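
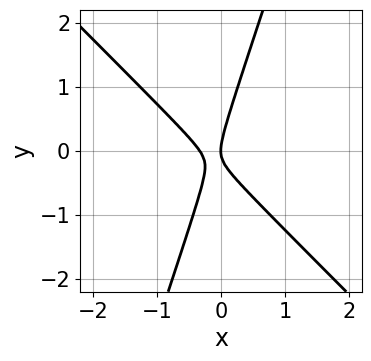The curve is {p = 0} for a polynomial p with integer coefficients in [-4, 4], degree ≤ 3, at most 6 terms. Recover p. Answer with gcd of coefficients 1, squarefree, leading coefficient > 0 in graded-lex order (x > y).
(a) Degree: no degree-1 curve has this shape, so deg p = 2.
(b) From the visible intercepts: it meets the y-axis at y = 0 (among the integer gridlines); it crosses the x-axis at the gridline x = 0.
(c) Fitting integer coefficients to these (and the overall shape) gives p.

3*x^2 + 2*x*y - y^2 + x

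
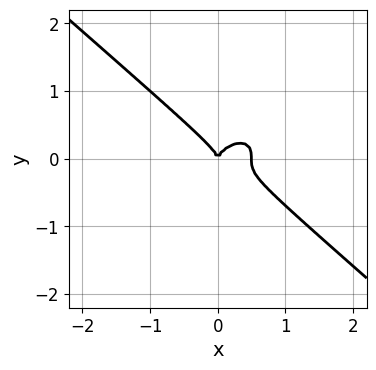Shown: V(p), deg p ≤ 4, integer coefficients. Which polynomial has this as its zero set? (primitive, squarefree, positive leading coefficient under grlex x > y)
2*x^3 + 3*y^3 - x^2

1. deg p = 3.
2. Reading off the gridlines: it meets the x-axis at x = 0 (among the integer gridlines); it crosses the y-axis at the gridline y = 0.
3. The integer polynomial consistent with all of this is the stated p.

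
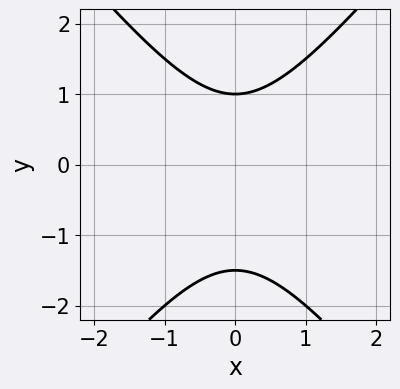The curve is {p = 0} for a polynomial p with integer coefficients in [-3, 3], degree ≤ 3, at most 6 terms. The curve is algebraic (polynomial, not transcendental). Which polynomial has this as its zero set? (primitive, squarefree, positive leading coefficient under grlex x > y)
3*x^2 - 2*y^2 - y + 3

First, the degree is 2 — a generic line meets the curve in up to 2 points.
Then, symmetries: it's symmetric under x → −x, forcing even powers of x.
Then, from the axis intercepts and sections: no x-intercept at any integer in the box; it meets the y-axis at y = 1 (among the integer gridlines).
Finally, putting this together gives p.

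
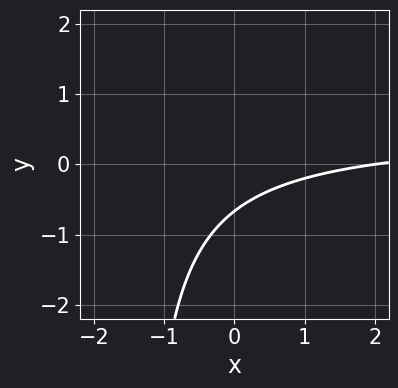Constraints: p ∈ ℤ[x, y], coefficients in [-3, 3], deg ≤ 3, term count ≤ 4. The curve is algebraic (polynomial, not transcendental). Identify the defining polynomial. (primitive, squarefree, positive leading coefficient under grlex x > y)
First, the degree is 2 — no degree-1 curve has this shape.
Then, reading off the gridlines: it meets the x-axis at x = 2 (among the integer gridlines).
Finally, together with the visible shape, these determine p as stated.

2*x*y - x + 3*y + 2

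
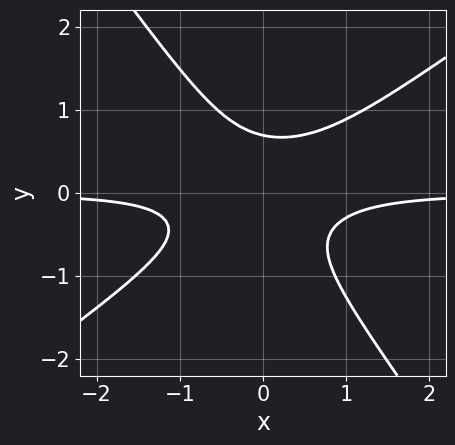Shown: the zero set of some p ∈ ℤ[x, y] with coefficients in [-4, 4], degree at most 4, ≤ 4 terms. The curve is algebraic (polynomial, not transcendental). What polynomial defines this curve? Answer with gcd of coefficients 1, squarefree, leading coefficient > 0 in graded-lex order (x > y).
3*x^2*y - 2*x*y^2 - 3*y^3 + 1

(a) The degree is 3 — a generic line meets the curve in up to 3 points.
(b) Reading off the gridlines: it misses every integer gridline on the x-axis.
(c) These observations pin down the coefficients.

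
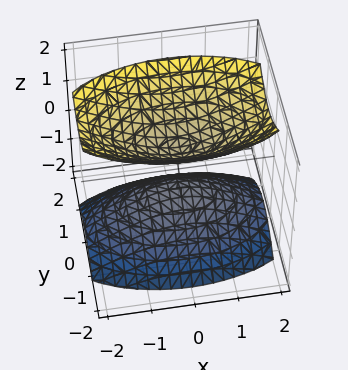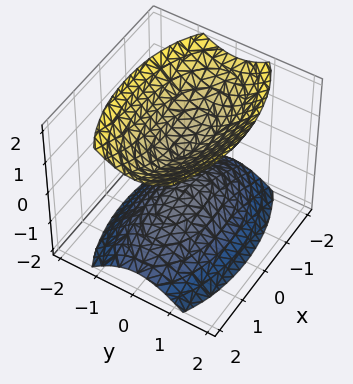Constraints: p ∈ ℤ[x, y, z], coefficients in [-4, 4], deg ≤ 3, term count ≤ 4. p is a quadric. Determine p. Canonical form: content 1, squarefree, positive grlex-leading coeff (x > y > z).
x^2 + 3*y^2 - 2*z^2 + 1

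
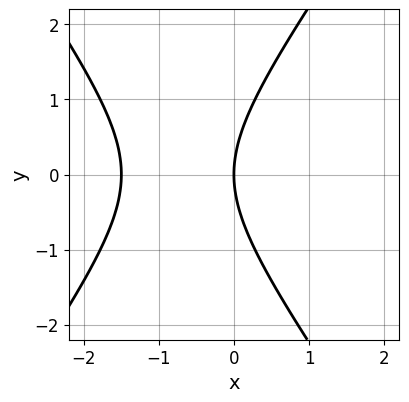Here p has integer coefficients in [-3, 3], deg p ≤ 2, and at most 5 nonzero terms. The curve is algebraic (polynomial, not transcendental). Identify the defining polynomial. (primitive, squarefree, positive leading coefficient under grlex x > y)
First, degree: a generic line meets the curve in up to 2 points, so deg p = 2.
Then, symmetries: the y ↦ −y reflection is a symmetry, so y appears only in even powers.
Then, against the integer gridlines: one x-axis crossing is at x = 0; it crosses the y-axis at the gridline y = 0.
Finally, fitting integer coefficients to these (and the overall shape) gives p.

2*x^2 - y^2 + 3*x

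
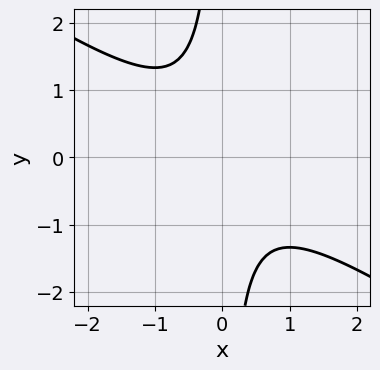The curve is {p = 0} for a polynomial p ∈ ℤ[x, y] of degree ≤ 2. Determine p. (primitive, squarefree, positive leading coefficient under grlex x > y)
2*x^2 + 3*x*y + 2

(a) deg p = 2. The shape is more complex than any degree-1 curve.
(b) Reading off the gridlines: no x-intercept at any integer in the box; the curve avoids every integer y-axis point in the box.
(c) These observations pin down the coefficients.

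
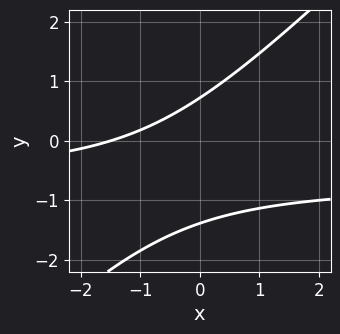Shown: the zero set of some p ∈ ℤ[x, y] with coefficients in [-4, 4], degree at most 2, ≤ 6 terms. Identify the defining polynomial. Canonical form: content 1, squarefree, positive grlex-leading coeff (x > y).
The degree is 2 — a generic line meets the curve in up to 2 points.
The integer polynomial consistent with all of this is the stated p.

3*x*y - 3*y^2 + 2*x - 2*y + 3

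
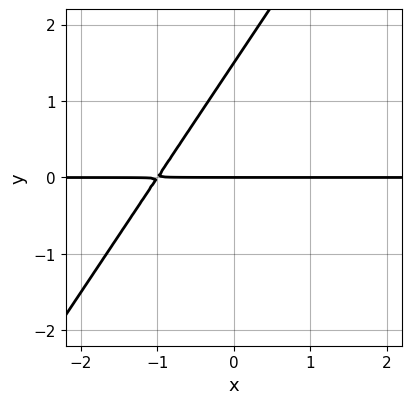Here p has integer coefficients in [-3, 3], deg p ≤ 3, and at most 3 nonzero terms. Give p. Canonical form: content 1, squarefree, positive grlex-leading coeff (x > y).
Degree: a generic line meets the curve in up to 2 points, so deg p = 2.
Reading off the gridlines: every point of the x-axis in the box is on the curve; it crosses the y-axis at the gridline y = 0.
Together with the visible shape, these determine p as stated.

3*x*y - 2*y^2 + 3*y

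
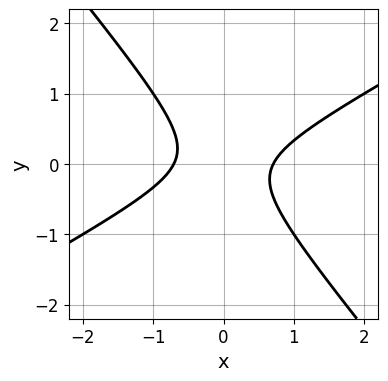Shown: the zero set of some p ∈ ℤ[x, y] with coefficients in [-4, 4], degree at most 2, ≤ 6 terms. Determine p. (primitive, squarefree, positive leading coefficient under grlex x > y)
2*x^2 - 2*x*y - 3*y^2 - 1

1. Degree: no degree-1 curve has this shape, so deg p = 2.
2. From the axis intercepts and sections: it misses every integer gridline on the y-axis.
3. Putting this together gives p.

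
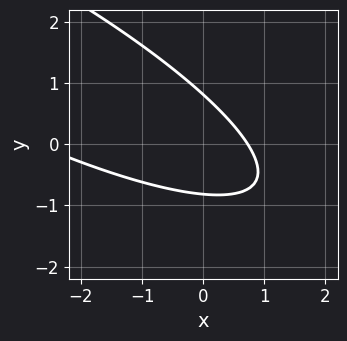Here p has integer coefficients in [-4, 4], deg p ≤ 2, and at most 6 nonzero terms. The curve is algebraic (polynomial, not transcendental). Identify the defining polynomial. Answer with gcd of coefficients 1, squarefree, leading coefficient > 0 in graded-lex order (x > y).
x^2 + 3*x*y + 3*y^2 + 2*x - 2

First, degree: the shape is more complex than any degree-1 curve, so deg p = 2.
Finally, the integer polynomial consistent with all of this is the stated p.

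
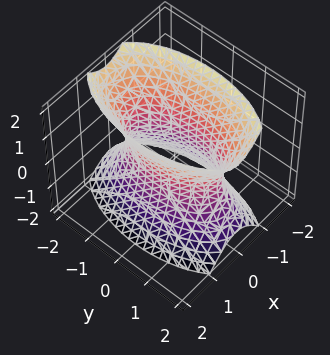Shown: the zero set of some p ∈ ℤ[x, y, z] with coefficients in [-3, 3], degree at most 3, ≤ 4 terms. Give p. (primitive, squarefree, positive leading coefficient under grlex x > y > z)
3*x^2 + y^2 - z^2 - 2

First, degree: one connected sheet with a waist; a quadric, so deg p = 2.
Next, symmetries: the x ↦ −x reflection is a symmetry, so x appears only in even powers; mirror symmetry y ↦ −y ⇒ only even powers of y; it's symmetric under z → −z, forcing even powers of z.
Next, from the axis intercepts and sections: no z-intercept at any integer in the box.
Finally, together with the visible shape, these determine p as stated.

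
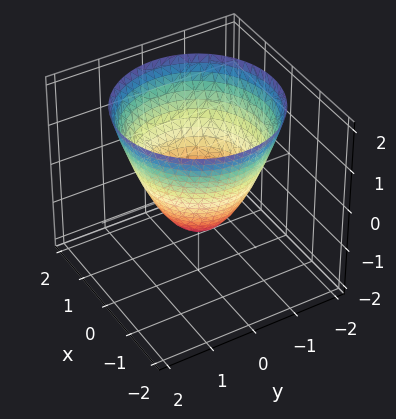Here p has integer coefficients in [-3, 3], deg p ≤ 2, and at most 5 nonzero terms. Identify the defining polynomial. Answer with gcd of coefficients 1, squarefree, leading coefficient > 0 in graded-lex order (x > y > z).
x^2 + y^2 - z - 1

(a) deg p = 2. The shape is more complex than any degree-1 surface.
(b) By symmetry, every cross-section ⟂ z is a circle, so x, y appear only via x² + y².
(c) Reading off the gridlines: a circular section at z = 1 has radius between 1 and 2; among the integer gridlines, it crosses the y-axis at y ∈ {-1, 1}; the x-axis gridline crossings are at x ∈ {-1, 1}; one z-axis crossing is at z = -1.
(d) These observations pin down the coefficients.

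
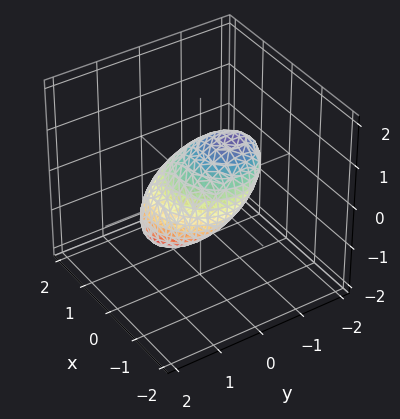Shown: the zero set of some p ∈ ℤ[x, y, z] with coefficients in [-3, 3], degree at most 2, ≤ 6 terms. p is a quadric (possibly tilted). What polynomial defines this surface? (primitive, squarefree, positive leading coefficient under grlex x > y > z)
1. Degree: no degree-1 surface has this shape, so deg p = 2.
2. Against the integer gridlines: among the integer gridlines, it crosses the x-axis at x ∈ {-1, 1}; the y-axis gridline crossings are at y ∈ {-1, 1}.
3. Fitting integer coefficients to these (and the overall shape) gives p. Check: (0, 0, -1) on the z-axis lies on the surface, and p(0, 0, -1) = 0. ✓

2*x^2 + x*z + 2*y^2 + 2*y*z + 2*z^2 - 2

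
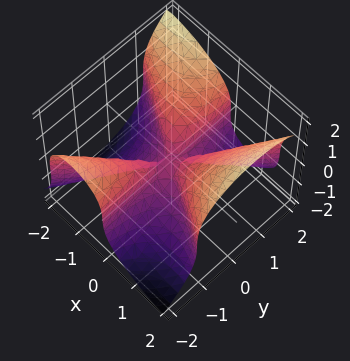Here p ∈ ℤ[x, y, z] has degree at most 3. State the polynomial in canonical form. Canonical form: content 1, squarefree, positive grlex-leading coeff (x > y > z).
2*x^3 + 2*x^2*y - 3*x*y^2 - 3*z^3

First, deg p = 3. A generic line meets the surface in up to 3 points.
Then, from the visible intercepts: one x-axis crossing is at x = 0; one z-axis crossing is at z = 0.
Finally, solving for integer coefficients yields p as stated. Check: (0, -1, 0) on the y-axis lies on the surface, and p(0, -1, 0) = 0. ✓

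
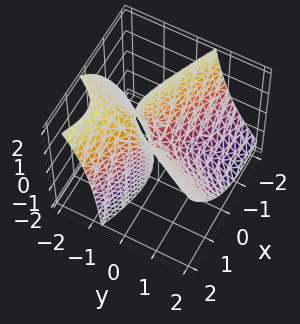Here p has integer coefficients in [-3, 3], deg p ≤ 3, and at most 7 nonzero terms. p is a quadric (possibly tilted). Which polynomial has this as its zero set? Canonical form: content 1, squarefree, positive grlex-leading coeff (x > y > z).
First, the degree is 2 — the shape is more complex than any degree-1 surface.
Then, from the visible intercepts: one y-axis crossing is at y = 0; it crosses the x-axis at the gridline x = 0; it crosses the z-axis at the gridline z = 0.
Finally, together with the visible shape, these determine p as stated.

2*x^2 + 3*x*y - 2*y^2 - 3*y*z - z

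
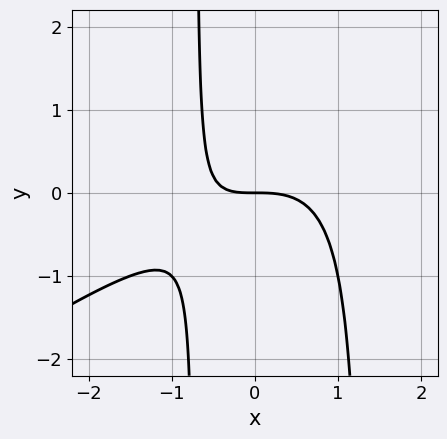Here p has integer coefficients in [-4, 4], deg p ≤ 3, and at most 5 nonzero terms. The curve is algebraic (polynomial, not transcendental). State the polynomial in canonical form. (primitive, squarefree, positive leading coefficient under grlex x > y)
2*x^3 - 3*x^2*y + 2*x*y + 3*y

The degree is 3 — no degree-2 curve has this shape.
Against the integer gridlines: it crosses the y-axis at the gridline y = 0; it meets the x-axis at x = 0 (among the integer gridlines).
The integer polynomial consistent with all of this is the stated p.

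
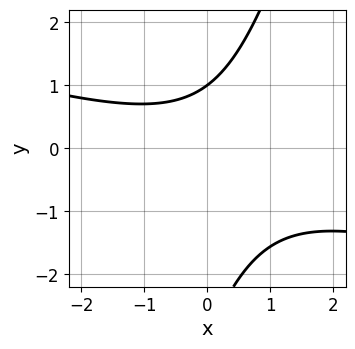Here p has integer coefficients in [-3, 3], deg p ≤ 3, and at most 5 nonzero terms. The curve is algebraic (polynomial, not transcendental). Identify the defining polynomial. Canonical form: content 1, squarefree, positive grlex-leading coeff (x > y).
x^2 + 3*x*y - y^2 - 2*y + 3

First, degree: no degree-1 curve has this shape, so deg p = 2.
Then, from the visible intercepts: it meets the y-axis at y = 1 (among the integer gridlines); the curve avoids every integer x-axis point in the box.
Finally, the integer polynomial consistent with all of this is the stated p.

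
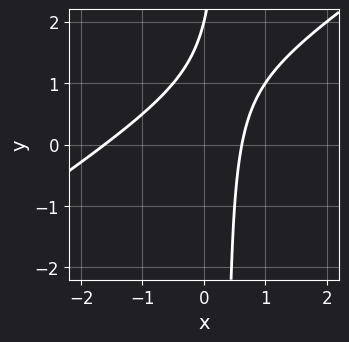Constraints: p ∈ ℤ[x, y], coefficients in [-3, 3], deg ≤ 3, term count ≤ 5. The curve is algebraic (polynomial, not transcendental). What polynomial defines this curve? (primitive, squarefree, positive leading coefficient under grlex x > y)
1. The degree is 2 — the shape is more complex than any degree-1 curve.
2. Against the integer gridlines: one y-axis crossing is at y = 2.
3. Assembling these constraints gives the stated polynomial.

2*x^2 - 3*x*y + 2*x + y - 2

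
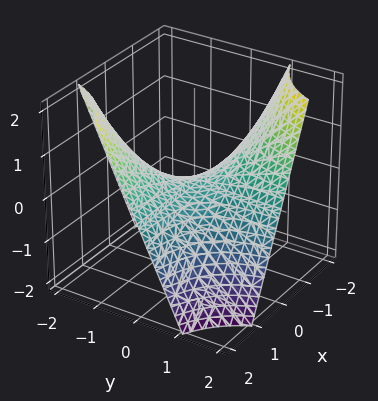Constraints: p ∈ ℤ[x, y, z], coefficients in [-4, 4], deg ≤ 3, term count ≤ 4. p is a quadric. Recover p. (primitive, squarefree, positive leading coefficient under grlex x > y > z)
x*y + z

deg p = 2. A hyperbolic paraboloid; a quadric.
From the axis intercepts and sections: the visible y-axis segment lies entirely on the surface; one z-axis crossing is at z = 0; every point of the x-axis in the box is on the surface.
Fitting integer coefficients to these (and the overall shape) gives p.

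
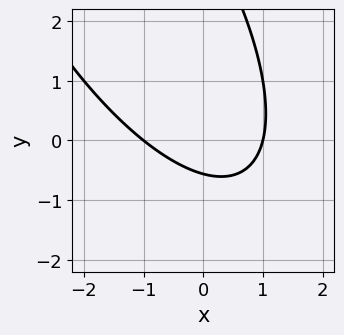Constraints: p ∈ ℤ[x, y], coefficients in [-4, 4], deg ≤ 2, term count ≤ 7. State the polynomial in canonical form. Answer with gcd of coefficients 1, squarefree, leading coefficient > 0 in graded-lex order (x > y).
2*x^2 + 2*x*y + y^2 - 3*y - 2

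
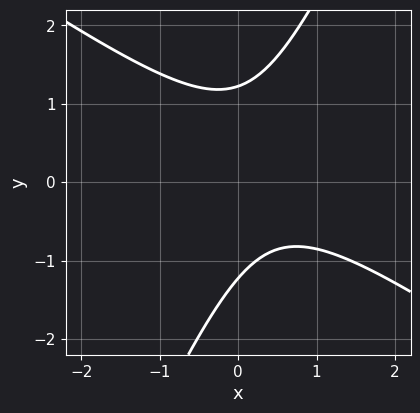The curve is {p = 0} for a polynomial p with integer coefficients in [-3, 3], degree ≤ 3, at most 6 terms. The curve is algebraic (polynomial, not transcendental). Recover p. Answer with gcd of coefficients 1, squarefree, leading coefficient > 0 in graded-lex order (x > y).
3*x^2 + 3*x*y - 2*y^2 - 2*x + 3

(a) The degree is 2 — a generic line meets the curve in up to 2 points.
(b) Reading off the gridlines: the curve avoids every integer x-axis point in the box.
(c) These observations pin down the coefficients.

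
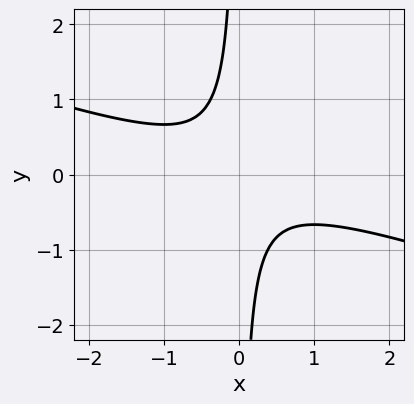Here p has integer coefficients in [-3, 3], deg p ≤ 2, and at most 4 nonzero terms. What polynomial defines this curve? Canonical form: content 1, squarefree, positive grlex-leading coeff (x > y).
First, the degree is 2 — a generic line meets the curve in up to 2 points.
Then, against the integer gridlines: it misses every integer gridline on the x-axis; no y-intercept at any integer in the box.
Finally, putting this together gives p.

x^2 + 3*x*y + 1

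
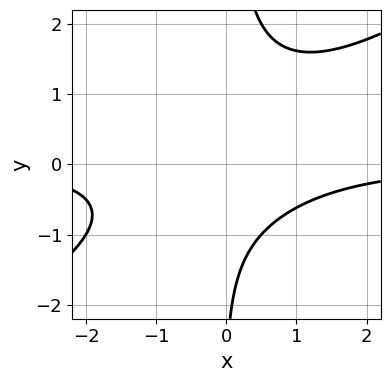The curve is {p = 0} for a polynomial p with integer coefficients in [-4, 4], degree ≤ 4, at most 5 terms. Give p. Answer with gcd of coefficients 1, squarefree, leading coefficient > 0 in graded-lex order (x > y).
2*x^2*y - 3*x*y^2 + y + 3

(a) The degree is 3 — the shape is more complex than any degree-2 curve.
(b) From the axis intercepts and sections: it misses every integer gridline on the y-axis; no x-intercept at any integer in the box.
(c) The integer polynomial consistent with all of this is the stated p.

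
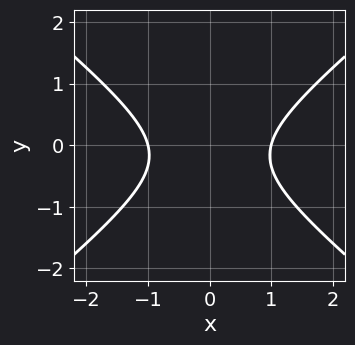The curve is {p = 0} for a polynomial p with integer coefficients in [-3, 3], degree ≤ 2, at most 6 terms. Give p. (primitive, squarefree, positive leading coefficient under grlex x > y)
The degree is 2 — no degree-1 curve has this shape.
Symmetries: mirror symmetry x ↦ −x ⇒ only even powers of x.
From the visible intercepts: among the integer gridlines, it crosses the x-axis at x ∈ {-1, 1}; it misses every integer gridline on the y-axis.
Matching integer coefficients to the picture gives p.

2*x^2 - 3*y^2 - y - 2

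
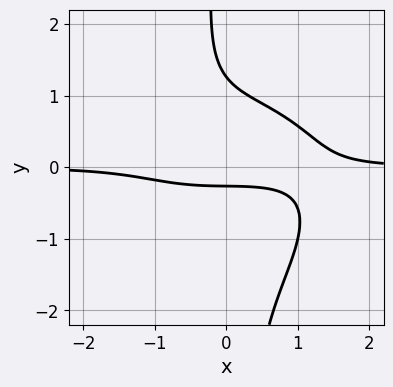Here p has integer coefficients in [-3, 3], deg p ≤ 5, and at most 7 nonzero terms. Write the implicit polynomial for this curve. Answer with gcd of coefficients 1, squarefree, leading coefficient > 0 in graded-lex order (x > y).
deg p = 4. No degree-3 curve has this shape.
From the axis intercepts and sections: no x-intercept at any integer in the box.
Solving for integer coefficients yields p as stated.

2*x^3*y + 3*x*y^3 + 3*y^2 - 3*y - 1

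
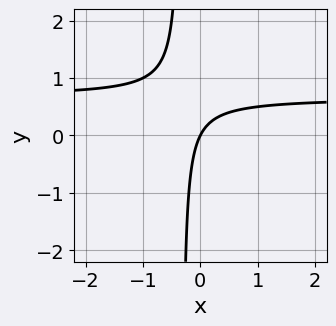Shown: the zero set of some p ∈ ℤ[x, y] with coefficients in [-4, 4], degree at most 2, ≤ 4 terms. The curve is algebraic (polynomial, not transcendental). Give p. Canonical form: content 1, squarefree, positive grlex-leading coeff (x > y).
3*x*y - 2*x + y

First, deg p = 2.
Next, observable constraints: one y-axis crossing is at y = 0; one x-axis crossing is at x = 0.
Finally, together with the visible shape, these determine p as stated.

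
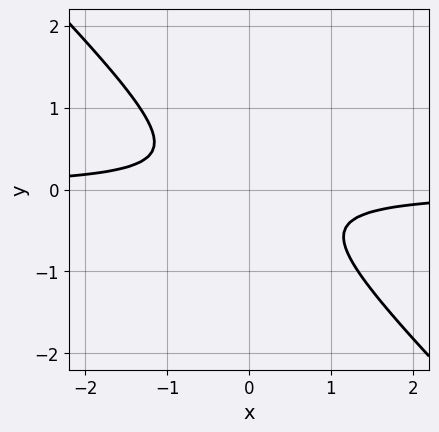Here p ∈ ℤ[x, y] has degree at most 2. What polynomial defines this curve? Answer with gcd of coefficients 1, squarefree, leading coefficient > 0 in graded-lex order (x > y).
1. Degree: no degree-1 curve has this shape, so deg p = 2.
2. From the axis intercepts and sections: it misses every integer gridline on the x-axis; the curve avoids every integer y-axis point in the box.
3. The integer polynomial consistent with all of this is the stated p.

3*x*y + 3*y^2 + 1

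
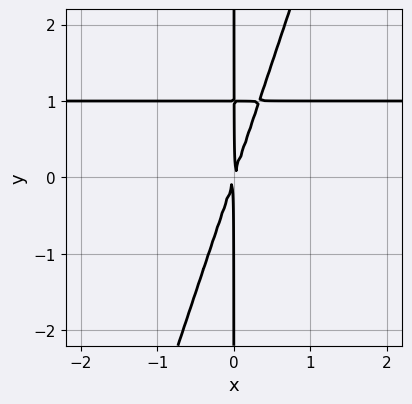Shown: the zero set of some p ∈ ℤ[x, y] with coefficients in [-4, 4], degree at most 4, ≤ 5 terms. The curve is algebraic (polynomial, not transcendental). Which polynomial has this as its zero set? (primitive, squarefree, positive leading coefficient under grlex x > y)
(a) The degree is 3 — a generic line meets the curve in up to 3 points.
(b) From the visible intercepts: every point of the y-axis in the box is on the curve.
(c) Assembling these constraints gives the stated polynomial.

3*x^2*y - x*y^2 - 3*x^2 + x*y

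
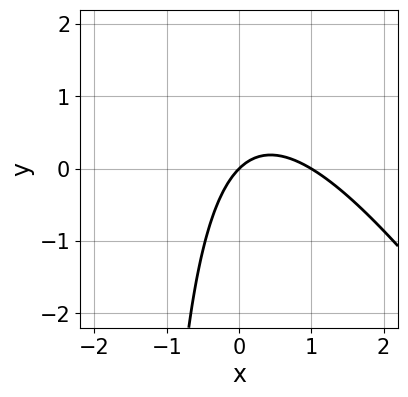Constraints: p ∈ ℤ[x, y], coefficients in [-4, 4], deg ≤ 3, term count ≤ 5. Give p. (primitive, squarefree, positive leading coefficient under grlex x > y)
3*x^2 + 2*x*y - 3*x + 3*y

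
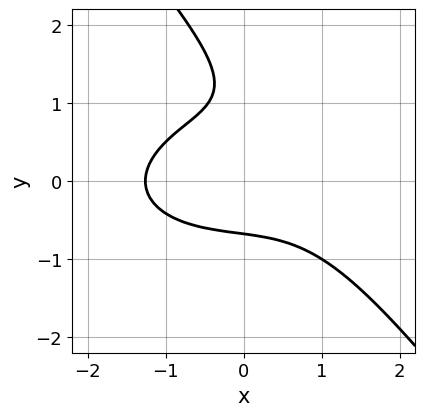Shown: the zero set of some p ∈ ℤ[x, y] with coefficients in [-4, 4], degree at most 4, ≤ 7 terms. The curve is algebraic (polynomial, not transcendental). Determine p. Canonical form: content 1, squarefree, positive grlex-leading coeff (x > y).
x^3 + 2*x*y^2 + 2*y^3 - 3*y^2 + 2

1. deg p = 3.
2. Matching integer coefficients to the picture gives p.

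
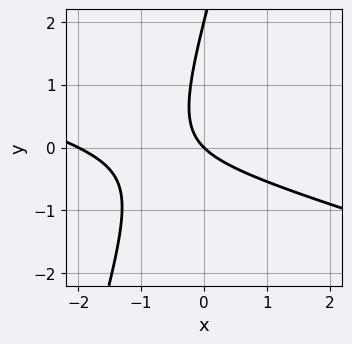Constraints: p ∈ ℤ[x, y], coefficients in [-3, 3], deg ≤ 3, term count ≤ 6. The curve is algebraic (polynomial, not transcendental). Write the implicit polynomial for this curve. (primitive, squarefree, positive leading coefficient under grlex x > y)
(a) The degree is 2 — the shape is more complex than any degree-1 curve.
(b) Checking where it meets the axes: the y-axis gridline crossings are at y ∈ {0, 2}; the x-axis gridline crossings are at x ∈ {-2, 0}.
(c) Assembling these constraints gives the stated polynomial.

x^2 + 3*x*y - y^2 + 2*x + 2*y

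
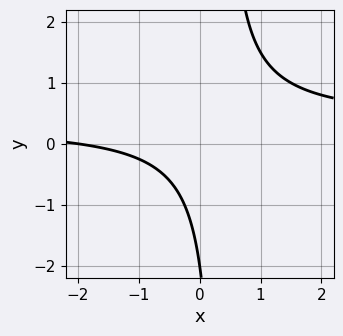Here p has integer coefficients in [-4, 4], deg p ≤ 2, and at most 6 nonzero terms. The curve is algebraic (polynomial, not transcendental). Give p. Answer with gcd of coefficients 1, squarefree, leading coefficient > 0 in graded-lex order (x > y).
3*x*y - x - y - 2

1. The degree is 2 — a generic line meets the curve in up to 2 points.
2. From the axis intercepts and sections: it crosses the x-axis at the gridline x = -2; it meets the y-axis at y = -2 (among the integer gridlines).
3. Matching integer coefficients to the picture gives p.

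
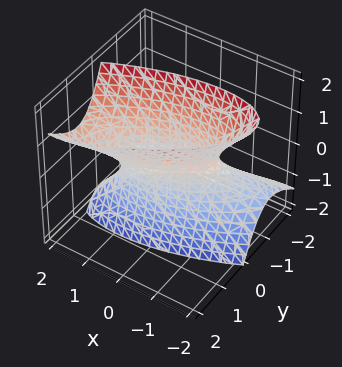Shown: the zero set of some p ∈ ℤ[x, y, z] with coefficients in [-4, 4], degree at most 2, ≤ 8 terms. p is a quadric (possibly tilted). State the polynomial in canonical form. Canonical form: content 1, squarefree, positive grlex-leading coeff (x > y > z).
x^2 - 2*x*y + 3*y^2 - 2*y*z - z^2 - 1

First, deg p = 2. The shape is more complex than any degree-1 surface.
Then, reading off the gridlines: among the integer gridlines, it crosses the x-axis at x ∈ {-1, 1}; the surface avoids every integer z-axis point in the box.
Finally, together with the visible shape, these determine p as stated.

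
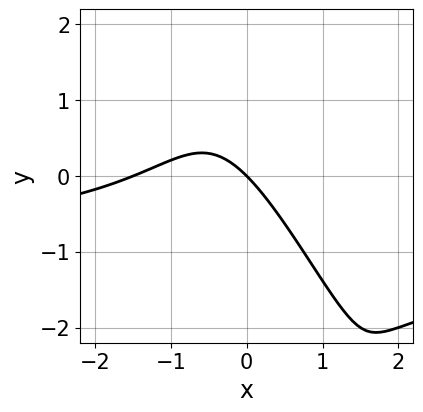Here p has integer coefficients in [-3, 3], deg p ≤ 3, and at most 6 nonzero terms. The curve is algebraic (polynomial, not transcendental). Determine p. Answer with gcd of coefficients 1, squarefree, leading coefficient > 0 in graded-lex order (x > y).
1. deg p = 3. The shape is more complex than any degree-2 curve.
2. From the visible intercepts: one x-axis crossing is at x = 0; one y-axis crossing is at y = 0.
3. Assembling these constraints gives the stated polynomial.

2*x^2*y + x*y^2 + 2*x^2 + 3*x + 3*y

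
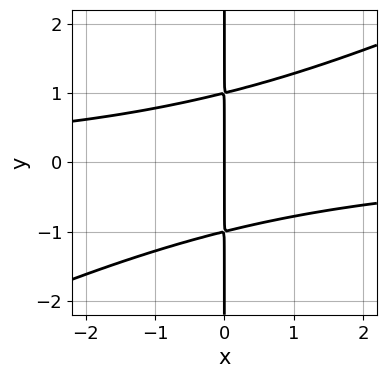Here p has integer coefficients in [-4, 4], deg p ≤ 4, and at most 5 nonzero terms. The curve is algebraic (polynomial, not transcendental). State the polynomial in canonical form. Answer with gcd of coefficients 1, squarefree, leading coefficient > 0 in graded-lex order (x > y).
First, deg p = 3.
Then, observable constraints: the visible y-axis segment lies entirely on the curve; it crosses the x-axis at the gridline x = 0.
Finally, these observations pin down the coefficients.

x^2*y - 2*x*y^2 + 2*x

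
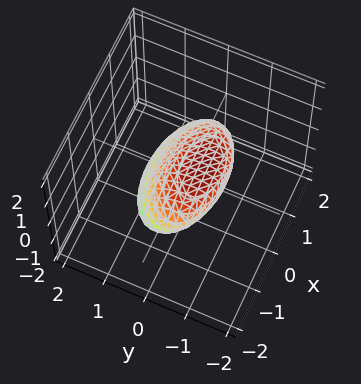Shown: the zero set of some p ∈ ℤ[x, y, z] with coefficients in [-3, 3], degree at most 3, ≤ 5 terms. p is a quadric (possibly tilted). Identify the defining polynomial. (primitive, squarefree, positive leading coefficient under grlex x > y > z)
x^2 + 3*y^2 + 3*y*z + 3*z^2 - 2

The degree is 2 — a generic line meets the surface in up to 2 points.
Putting this together gives p.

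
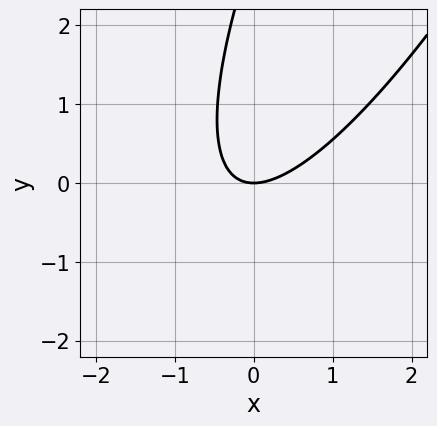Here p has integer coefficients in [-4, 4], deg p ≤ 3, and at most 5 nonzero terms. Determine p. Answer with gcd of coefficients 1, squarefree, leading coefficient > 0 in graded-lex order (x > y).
1. deg p = 2. A generic line meets the curve in up to 2 points.
2. Against the integer gridlines: one x-axis crossing is at x = 0; it meets the y-axis at y = 0 (among the integer gridlines).
3. These observations pin down the coefficients.

3*x^2 - 3*x*y + y^2 - 3*y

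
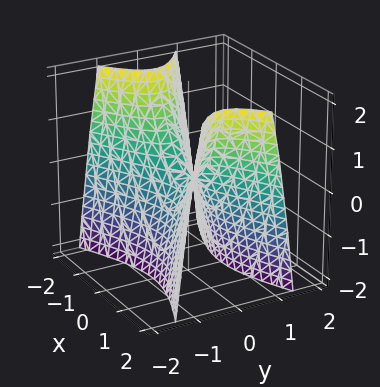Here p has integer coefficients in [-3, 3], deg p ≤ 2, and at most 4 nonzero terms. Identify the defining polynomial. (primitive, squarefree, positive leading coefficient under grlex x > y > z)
x^2 - 3*y^2 - z

First, deg p = 2. A hyperbolic paraboloid; a quadric.
Next, symmetries: it's symmetric under y → −y, forcing even powers of y; the x ↦ −x reflection is a symmetry, so x appears only in even powers.
Then, observable constraints: it meets the y-axis at y = 0 (among the integer gridlines); it meets the x-axis at x = 0 (among the integer gridlines).
Finally, putting this together gives p.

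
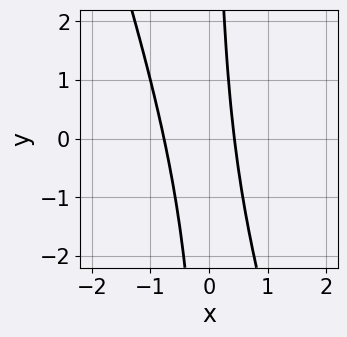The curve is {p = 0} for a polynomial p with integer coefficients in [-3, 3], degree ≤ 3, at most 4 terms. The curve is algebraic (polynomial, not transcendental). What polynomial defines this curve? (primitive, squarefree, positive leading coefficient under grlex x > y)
3*x^2 + x*y + x - 1

First, the degree is 2 — the shape is more complex than any degree-1 curve.
Next, from the visible intercepts: no y-intercept at any integer in the box.
Finally, solving for integer coefficients yields p as stated.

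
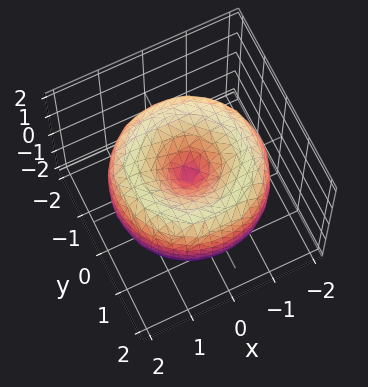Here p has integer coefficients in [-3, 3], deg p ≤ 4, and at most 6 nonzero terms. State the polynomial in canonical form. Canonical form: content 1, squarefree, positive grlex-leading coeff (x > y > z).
x^4 + 2*x^2*y^2 + y^4 - 3*x^2 - 3*y^2 + 2*z^2

First, deg p = 4.
Next, by symmetry, the z-axis is an axis of rotation, so x and y enter only as x² + y².
Next, from the axis intercepts and sections: it crosses the z-axis at the gridline z = 0; it crosses the y-axis at the gridline y = 0.
Finally, putting this together gives p.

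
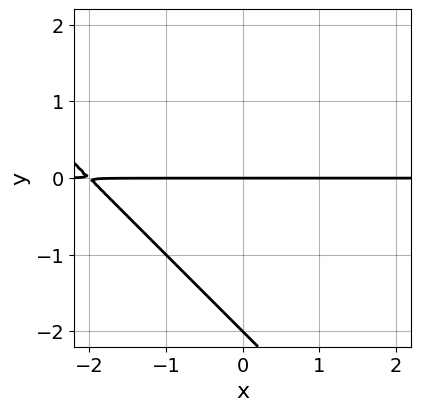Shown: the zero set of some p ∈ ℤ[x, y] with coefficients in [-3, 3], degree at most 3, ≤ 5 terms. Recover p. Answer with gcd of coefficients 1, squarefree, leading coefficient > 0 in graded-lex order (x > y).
(a) Degree: a generic line meets the curve in up to 2 points, so deg p = 2.
(b) Checking where it meets the axes: among the integer gridlines, it crosses the y-axis at y ∈ {-2, 0}; the visible x-axis segment lies entirely on the curve.
(c) Assembling these constraints gives the stated polynomial.

x*y + y^2 + 2*y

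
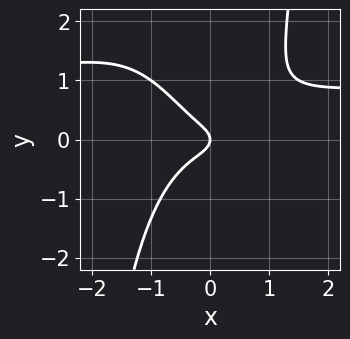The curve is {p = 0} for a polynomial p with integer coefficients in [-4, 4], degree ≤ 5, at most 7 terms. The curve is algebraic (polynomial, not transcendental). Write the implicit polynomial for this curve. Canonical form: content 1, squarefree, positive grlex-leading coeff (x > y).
The degree is 4 — the shape is more complex than any degree-3 curve.
From the axis intercepts and sections: it meets the x-axis at x = 0 (among the integer gridlines); it meets the y-axis at y = 0 (among the integer gridlines).
Matching integer coefficients to the picture gives p.

3*x^3*y - 3*x^3 + 2*x^2*y - 3*y^2 - x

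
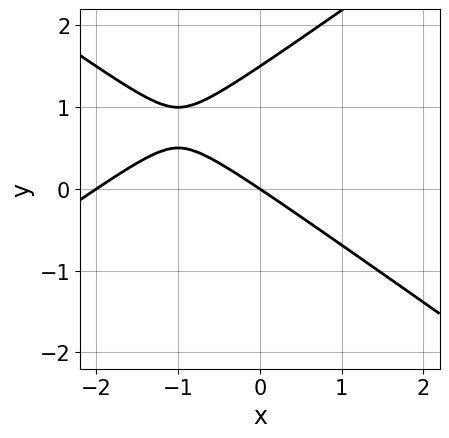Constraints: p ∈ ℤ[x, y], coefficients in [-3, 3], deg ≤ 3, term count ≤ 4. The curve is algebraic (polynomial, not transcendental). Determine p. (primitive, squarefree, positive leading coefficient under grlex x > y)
The degree is 2 — no degree-1 curve has this shape.
Reading off the gridlines: one y-axis crossing is at y = 0; among the integer gridlines, it crosses the x-axis at x ∈ {-2, 0}.
Solving for integer coefficients yields p as stated.

x^2 - 2*y^2 + 2*x + 3*y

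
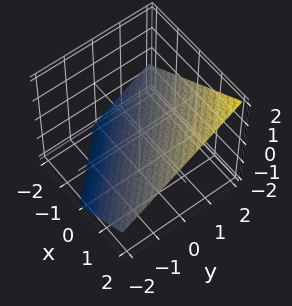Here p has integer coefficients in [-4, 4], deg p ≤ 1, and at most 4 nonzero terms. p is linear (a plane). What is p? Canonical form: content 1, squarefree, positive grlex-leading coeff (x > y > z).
2*x + 2*y - 3*z - 2

1. Degree: every cross-section is a straight line — this is a plane, so deg p = 1.
2. From the visible intercepts: one x-axis crossing is at x = 1; it crosses the y-axis at the gridline y = 1.
3. Putting this together gives p.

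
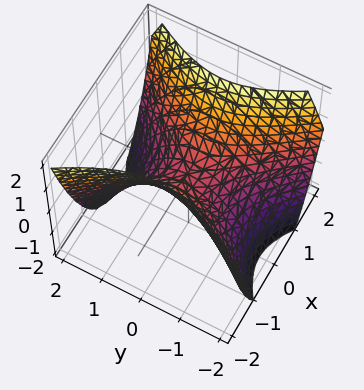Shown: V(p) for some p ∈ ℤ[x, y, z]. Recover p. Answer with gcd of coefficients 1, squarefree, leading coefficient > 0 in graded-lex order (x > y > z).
3*x^2 - 2*y^2 - 3*z

(a) deg p = 2. A saddle surface; a quadric.
(b) Symmetries: mirror symmetry x ↦ −x ⇒ only even powers of x; the y ↦ −y reflection is a symmetry, so y appears only in even powers.
(c) Against the integer gridlines: it meets the y-axis at y = 0 (among the integer gridlines); one x-axis crossing is at x = 0; one z-axis crossing is at z = 0.
(d) These observations pin down the coefficients.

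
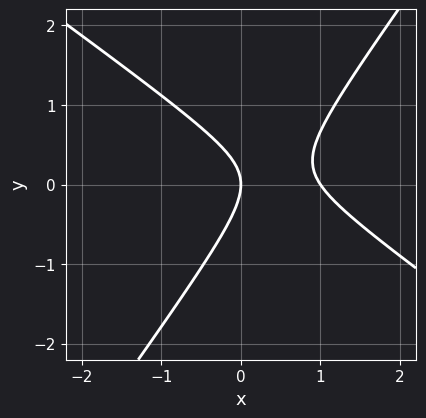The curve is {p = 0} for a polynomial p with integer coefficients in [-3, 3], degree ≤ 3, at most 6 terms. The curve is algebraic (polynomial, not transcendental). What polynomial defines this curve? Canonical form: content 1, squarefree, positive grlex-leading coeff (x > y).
3*x^2 + 2*x*y - 3*y^2 - 3*x

The degree is 2 — the shape is more complex than any degree-1 curve.
Reading off the gridlines: it crosses the y-axis at the gridline y = 0; the x-axis gridline crossings are at x ∈ {0, 1}.
Putting this together gives p.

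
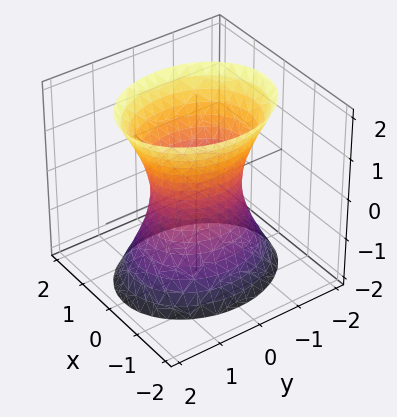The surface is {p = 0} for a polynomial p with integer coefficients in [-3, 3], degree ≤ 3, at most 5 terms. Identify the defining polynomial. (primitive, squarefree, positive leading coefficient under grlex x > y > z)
3*x^2 + 2*y^2 - z^2 - 2

First, deg p = 2. One connected sheet with a waist; a quadric.
Next, symmetries: the y ↦ −y reflection is a symmetry, so y appears only in even powers; mirror symmetry x ↦ −x ⇒ only even powers of x; mirror symmetry z ↦ −z ⇒ only even powers of z.
Then, reading off the gridlines: the surface avoids every integer z-axis point in the box; among the integer gridlines, it crosses the y-axis at y ∈ {-1, 1}.
Finally, matching integer coefficients to the picture gives p.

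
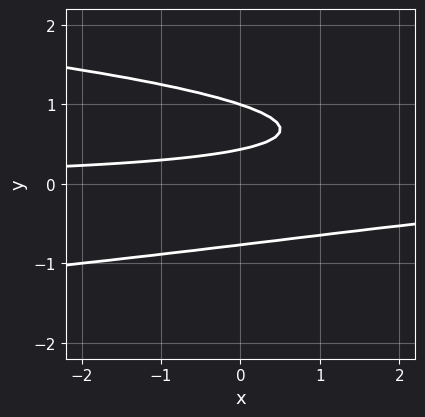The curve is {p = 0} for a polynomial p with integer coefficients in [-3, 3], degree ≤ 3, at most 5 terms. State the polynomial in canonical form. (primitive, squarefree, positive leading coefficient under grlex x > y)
First, degree: the shape is more complex than any degree-2 curve, so deg p = 3.
Then, from the visible intercepts: it meets the y-axis at y = 1 (among the integer gridlines); it misses every integer gridline on the x-axis.
Finally, together with the visible shape, these determine p as stated.

3*y^3 + x*y - 2*y^2 - 2*y + 1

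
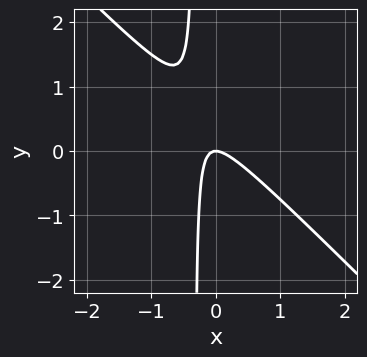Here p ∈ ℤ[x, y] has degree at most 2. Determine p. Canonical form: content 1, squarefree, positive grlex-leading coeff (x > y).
First, the degree is 2 — a generic line meets the curve in up to 2 points.
Next, from the visible intercepts: it meets the x-axis at x = 0 (among the integer gridlines); one y-axis crossing is at y = 0.
Finally, assembling these constraints gives the stated polynomial.

3*x^2 + 3*x*y + y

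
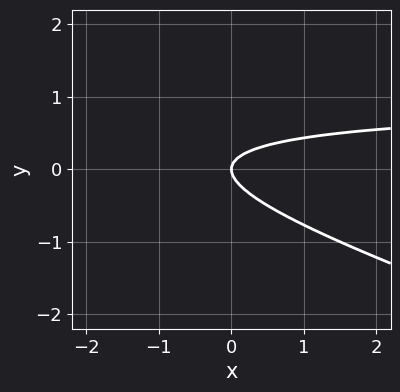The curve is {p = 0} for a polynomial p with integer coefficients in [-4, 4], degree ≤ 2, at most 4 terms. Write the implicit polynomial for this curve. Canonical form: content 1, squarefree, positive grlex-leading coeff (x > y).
x*y + 3*y^2 - x

(a) deg p = 2.
(b) Against the integer gridlines: it crosses the x-axis at the gridline x = 0; it meets the y-axis at y = 0 (among the integer gridlines).
(c) Assembling these constraints gives the stated polynomial.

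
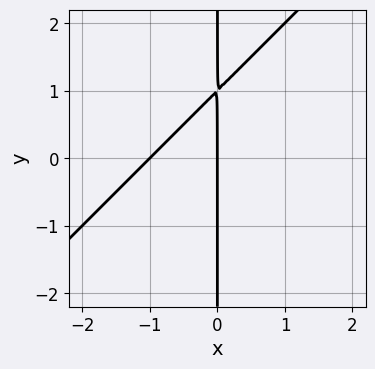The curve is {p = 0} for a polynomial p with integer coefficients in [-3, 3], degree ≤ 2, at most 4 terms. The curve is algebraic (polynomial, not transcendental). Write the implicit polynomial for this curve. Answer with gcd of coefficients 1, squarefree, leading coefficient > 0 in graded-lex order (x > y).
1. Degree: the shape is more complex than any degree-1 curve, so deg p = 2.
2. From the visible intercepts: every point of the y-axis in the box is on the curve; the x-axis gridline crossings are at x ∈ {-1, 0}.
3. Putting this together gives p.

x^2 - x*y + x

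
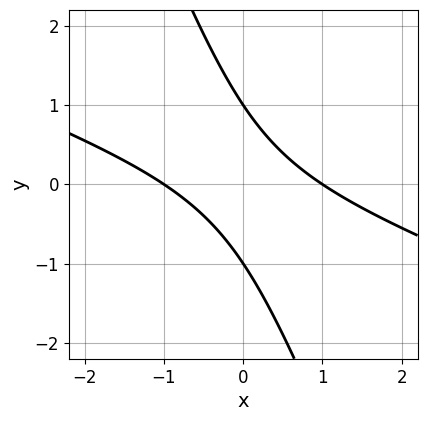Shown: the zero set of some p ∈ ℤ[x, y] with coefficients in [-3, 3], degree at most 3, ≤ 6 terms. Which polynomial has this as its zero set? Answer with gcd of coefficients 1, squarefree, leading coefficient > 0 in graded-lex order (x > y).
x^2 + 3*x*y + y^2 - 1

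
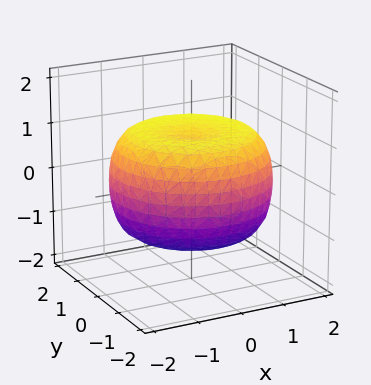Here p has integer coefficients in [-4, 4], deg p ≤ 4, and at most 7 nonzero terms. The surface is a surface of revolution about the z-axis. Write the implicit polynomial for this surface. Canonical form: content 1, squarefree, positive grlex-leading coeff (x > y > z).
First, deg p = 4. No degree-3 surface has this shape.
Then, symmetry: the surface is invariant under rotation about z: p = q(x² + y², z).
Then, checking where it meets the axes: a circular section at z = 1 has radius between 1 and 2; the z-axis gridline crossings are at z ∈ {-1, 1}.
Finally, assembling these constraints gives the stated polynomial.

x^4 + 2*x^2*y^2 + y^4 - 2*x^2 - 2*y^2 + 3*z^2 - 3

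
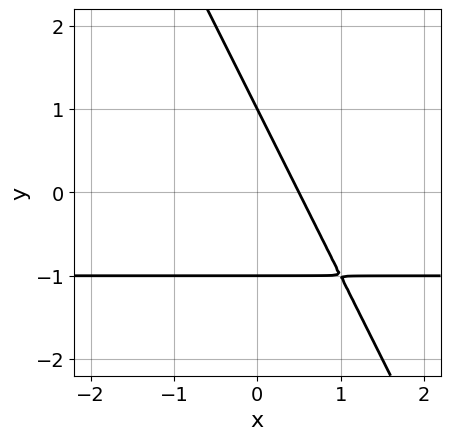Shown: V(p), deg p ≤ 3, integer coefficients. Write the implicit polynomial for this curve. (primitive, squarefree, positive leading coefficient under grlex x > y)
2*x*y + y^2 + 2*x - 1

(a) The degree is 2 — no degree-1 curve has this shape.
(b) Checking where it meets the axes: among the integer gridlines, it crosses the y-axis at y ∈ {-1, 1}.
(c) These observations pin down the coefficients.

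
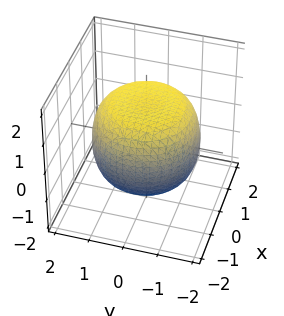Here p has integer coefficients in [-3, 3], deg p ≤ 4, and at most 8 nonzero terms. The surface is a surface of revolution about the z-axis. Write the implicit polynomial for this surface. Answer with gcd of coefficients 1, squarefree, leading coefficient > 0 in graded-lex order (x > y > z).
x^4 + 2*x^2*y^2 + y^4 - x^2 - y^2 + 2*z^2 - 3

1. The degree is 4 — a generic line meets the surface in up to 4 points.
2. By symmetry, every cross-section ⟂ z is a circle, so x, y appear only via x² + y².
3. From the visible intercepts: a circular section at z = 1 has radius between 1 and 2.
4. Putting this together gives p.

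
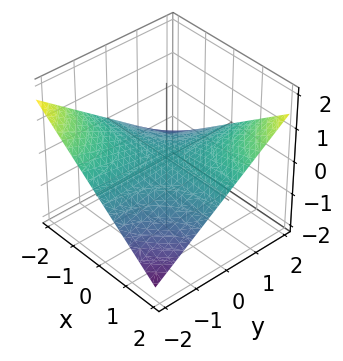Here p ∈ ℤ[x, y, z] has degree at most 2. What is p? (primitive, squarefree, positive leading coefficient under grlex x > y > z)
1. Degree: a saddle surface; a quadric, so deg p = 2.
2. From the visible intercepts: the visible x-axis segment lies entirely on the surface; it crosses the z-axis at the gridline z = 0; every point of the y-axis in the box is on the surface.
3. Putting this together gives p.

x*y - 3*z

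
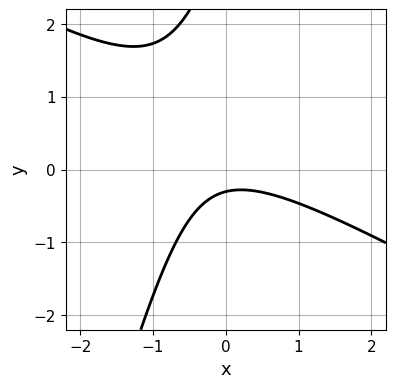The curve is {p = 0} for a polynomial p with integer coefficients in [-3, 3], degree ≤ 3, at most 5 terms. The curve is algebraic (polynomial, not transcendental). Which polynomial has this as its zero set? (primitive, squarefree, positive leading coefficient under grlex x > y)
2*x^2 + 3*x*y - y^2 + 3*y + 1

1. deg p = 2. A generic line meets the curve in up to 2 points.
2. Checking where it meets the axes: it misses every integer gridline on the x-axis.
3. Assembling these constraints gives the stated polynomial.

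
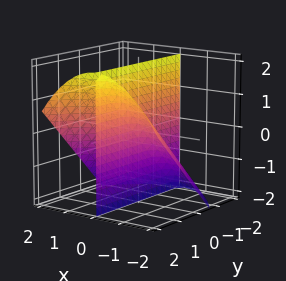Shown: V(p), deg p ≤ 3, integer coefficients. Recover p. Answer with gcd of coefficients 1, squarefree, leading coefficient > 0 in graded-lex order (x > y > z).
x^3 - 3*x*y + 3*x*z

I count 2 distinct pieces.
The degree is 3 — a generic line meets the surface in up to 3 points.
Against the integer gridlines: the visible z-axis segment lies entirely on the surface; the visible y-axis segment lies entirely on the surface; it meets the x-axis at x = 0 (among the integer gridlines).
Assembling these constraints gives the stated polynomial.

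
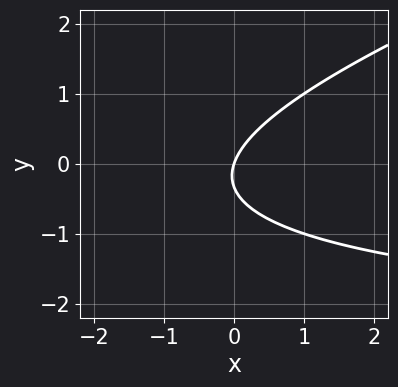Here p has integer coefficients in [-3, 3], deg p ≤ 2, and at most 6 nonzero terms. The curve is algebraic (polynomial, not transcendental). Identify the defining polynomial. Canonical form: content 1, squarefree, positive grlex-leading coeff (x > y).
Degree: the shape is more complex than any degree-1 curve, so deg p = 2.
Reading off the gridlines: one x-axis crossing is at x = 0; one y-axis crossing is at y = 0.
Fitting integer coefficients to these (and the overall shape) gives p.

x*y - 3*y^2 + 3*x - y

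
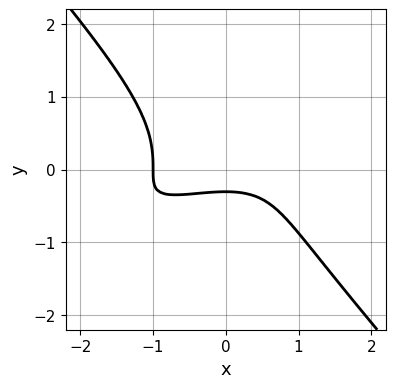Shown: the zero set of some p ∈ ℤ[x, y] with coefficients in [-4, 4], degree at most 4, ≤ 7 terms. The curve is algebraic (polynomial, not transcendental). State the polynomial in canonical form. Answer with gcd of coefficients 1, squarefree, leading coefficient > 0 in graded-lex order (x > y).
Degree: the shape is more complex than any degree-2 curve, so deg p = 3.
Checking where it meets the axes: one x-axis crossing is at x = -1.
Putting this together gives p.

x^3 - 3*x^2*y + 3*y^3 + 3*y + 1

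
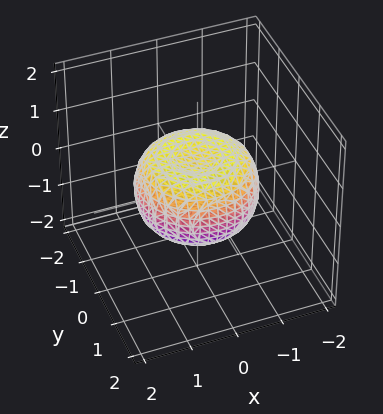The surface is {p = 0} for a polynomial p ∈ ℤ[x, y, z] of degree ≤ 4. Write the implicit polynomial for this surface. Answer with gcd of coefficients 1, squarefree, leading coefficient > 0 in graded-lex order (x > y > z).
(a) The degree is 4 — no degree-3 surface has this shape.
(b) Symmetries: rotational symmetry about the z-axis ⇒ p depends on x, y only through x² + y².
(c) Against the integer gridlines: a circular section at z = 0 has radius between 1 and 2.
(d) Fitting integer coefficients to these (and the overall shape) gives p.

x^4 + 2*x^2*y^2 + y^4 - x^2 - y^2 + 2*z^2 - 1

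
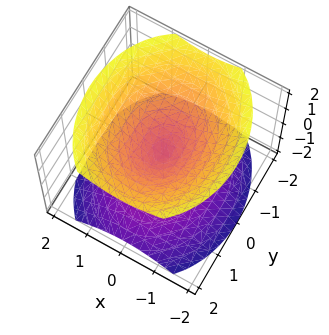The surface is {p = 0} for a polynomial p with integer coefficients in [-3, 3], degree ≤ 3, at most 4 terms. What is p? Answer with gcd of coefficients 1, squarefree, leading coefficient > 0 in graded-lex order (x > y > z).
3*x^2 + 2*y^2 - 3*z^2

(a) The picture has 2 separate pieces. They look like related sheets of one shape, so recover p as a whole.
(b) The degree is 2 — a double cone through the origin; a quadric.
(c) Symmetries: mirror symmetry z ↦ −z ⇒ only even powers of z; it's symmetric under y → −y, forcing even powers of y; mirror symmetry x ↦ −x ⇒ only even powers of x.
(d) Reading off the gridlines: one z-axis crossing is at z = 0; it meets the x-axis at x = 0 (among the integer gridlines).
(e) Assembling these constraints gives the stated polynomial.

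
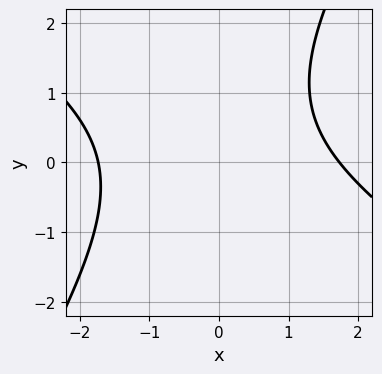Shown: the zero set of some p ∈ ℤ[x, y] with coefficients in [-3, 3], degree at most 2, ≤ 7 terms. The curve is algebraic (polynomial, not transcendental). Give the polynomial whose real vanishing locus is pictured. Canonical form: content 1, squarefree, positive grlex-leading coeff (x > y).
Degree: the shape is more complex than any degree-1 curve, so deg p = 2.
From the axis intercepts and sections: no y-intercept at any integer in the box.
These observations pin down the coefficients.

x^2 + x*y - y^2 + y - 3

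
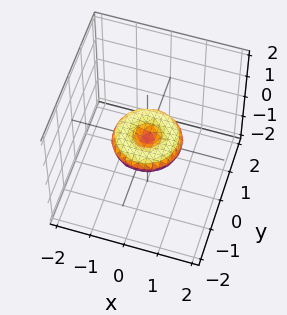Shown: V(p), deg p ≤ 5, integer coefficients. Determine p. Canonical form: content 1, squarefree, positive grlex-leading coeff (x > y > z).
x^4 + 2*x^2*y^2 + y^4 - x^2 - y^2 + 3*z^2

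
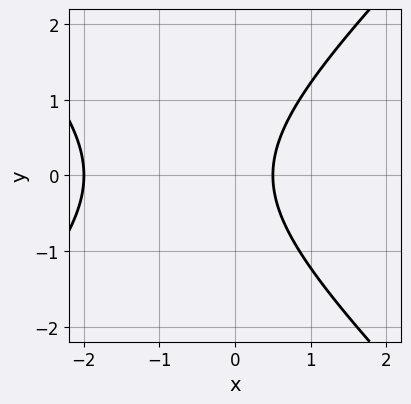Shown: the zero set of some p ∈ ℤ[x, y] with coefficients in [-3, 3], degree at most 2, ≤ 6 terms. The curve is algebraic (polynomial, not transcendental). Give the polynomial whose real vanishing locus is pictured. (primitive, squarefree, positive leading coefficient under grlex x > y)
2*x^2 - 2*y^2 + 3*x - 2

The degree is 2 — a generic line meets the curve in up to 2 points.
Symmetries: mirror symmetry y ↦ −y ⇒ only even powers of y.
Checking where it meets the axes: one x-axis crossing is at x = -2; the curve avoids every integer y-axis point in the box.
Fitting integer coefficients to these (and the overall shape) gives p.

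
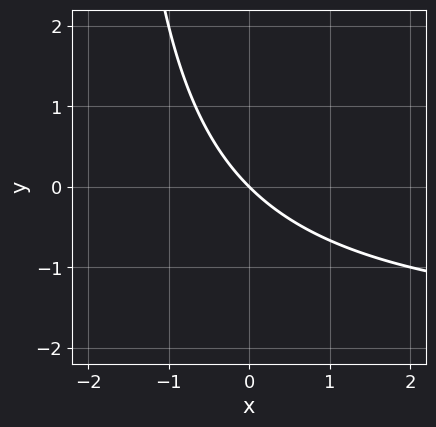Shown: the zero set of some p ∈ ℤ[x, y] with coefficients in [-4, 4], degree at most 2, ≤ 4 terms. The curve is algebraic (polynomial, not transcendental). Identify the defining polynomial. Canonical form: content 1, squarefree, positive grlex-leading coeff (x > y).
The degree is 2 — the shape is more complex than any degree-1 curve.
Checking where it meets the axes: it meets the x-axis at x = 0 (among the integer gridlines); it crosses the y-axis at the gridline y = 0.
Together with the visible shape, these determine p as stated.

x*y + 2*x + 2*y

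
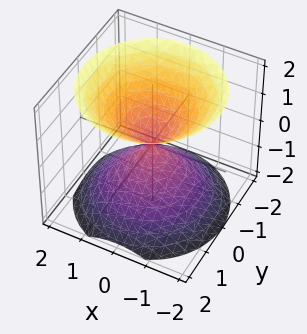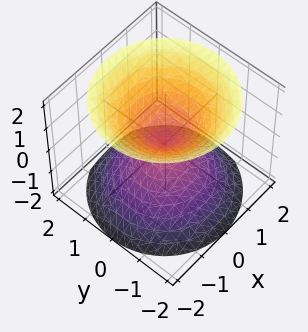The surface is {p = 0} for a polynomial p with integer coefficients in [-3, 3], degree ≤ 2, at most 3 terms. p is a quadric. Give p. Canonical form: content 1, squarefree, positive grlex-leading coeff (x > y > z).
1. The picture has 2 separate pieces. Treating them together as one polynomial.
2. deg p = 2. Two nappes meeting at a single point; a quadric.
3. Symmetries: rotational symmetry about the z-axis ⇒ p depends on x, y only through x² + y²; mirror symmetry z ↦ −z ⇒ only even powers of z.
4. From the axis intercepts and sections: it crosses the x-axis at the gridline x = 0; it meets the y-axis at y = 0 (among the integer gridlines); a circular section at z = 1 has radius exactly 1.
5. Assembling these constraints gives the stated polynomial.

x^2 + y^2 - z^2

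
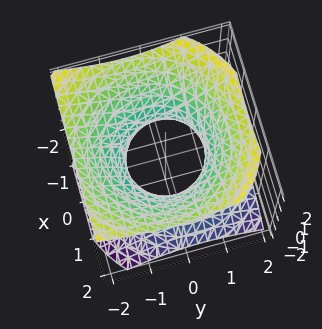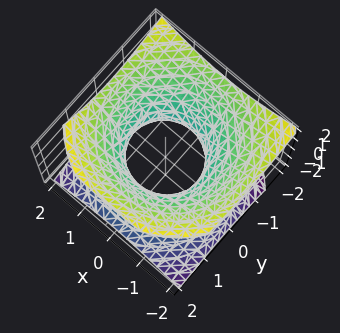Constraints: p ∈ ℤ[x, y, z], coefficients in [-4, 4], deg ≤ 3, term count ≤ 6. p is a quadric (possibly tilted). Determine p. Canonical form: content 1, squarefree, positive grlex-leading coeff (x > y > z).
2*x^2 + 2*y^2 + y*z - 3*z^2 - 2

(a) deg p = 2. A generic line meets the surface in up to 2 points.
(b) Checking where it meets the axes: among the integer gridlines, it crosses the y-axis at y ∈ {-1, 1}; among the integer gridlines, it crosses the x-axis at x ∈ {-1, 1}; the surface avoids every integer z-axis point in the box.
(c) Together with the visible shape, these determine p as stated.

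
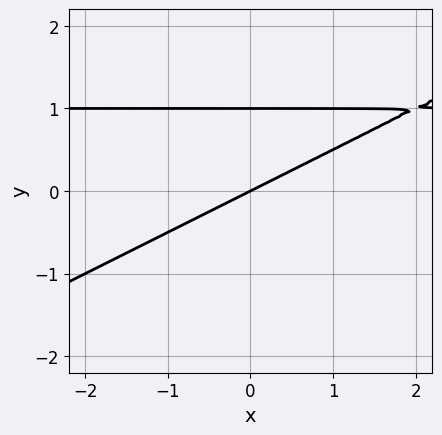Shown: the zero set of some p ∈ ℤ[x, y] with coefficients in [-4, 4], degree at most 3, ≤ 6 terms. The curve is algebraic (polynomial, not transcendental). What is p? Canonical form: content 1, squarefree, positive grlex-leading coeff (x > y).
First, the degree is 2 — no degree-1 curve has this shape.
Next, reading off the gridlines: among the integer gridlines, it crosses the y-axis at y ∈ {0, 1}; one x-axis crossing is at x = 0.
Finally, matching integer coefficients to the picture gives p.

x*y - 2*y^2 - x + 2*y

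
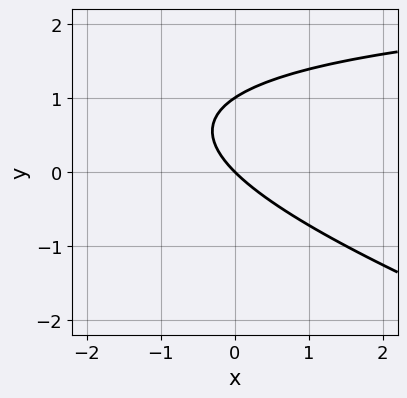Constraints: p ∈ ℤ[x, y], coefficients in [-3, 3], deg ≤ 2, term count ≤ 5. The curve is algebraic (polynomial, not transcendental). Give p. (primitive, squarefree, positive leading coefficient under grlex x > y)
x*y + 3*y^2 - 3*x - 3*y

Degree: no degree-1 curve has this shape, so deg p = 2.
Against the integer gridlines: the y-axis gridline crossings are at y ∈ {0, 1}; one x-axis crossing is at x = 0.
Assembling these constraints gives the stated polynomial.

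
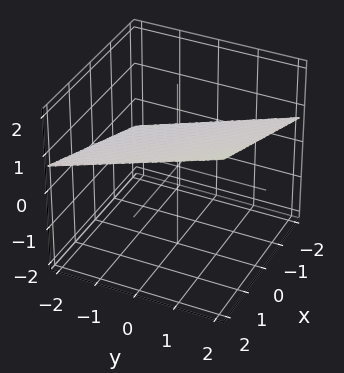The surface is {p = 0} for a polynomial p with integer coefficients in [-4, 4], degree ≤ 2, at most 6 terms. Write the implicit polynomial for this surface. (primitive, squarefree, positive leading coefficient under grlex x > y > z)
x + y - 3*z + 2

1. deg p = 1. Every cross-section is a straight line — this is a plane.
2. Reading off the gridlines: it meets the x-axis at x = -2 (among the integer gridlines); it meets the y-axis at y = -2 (among the integer gridlines).
3. Putting this together gives p.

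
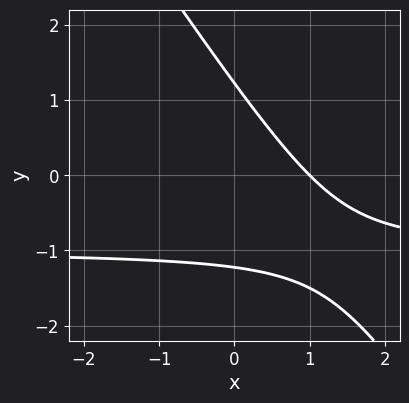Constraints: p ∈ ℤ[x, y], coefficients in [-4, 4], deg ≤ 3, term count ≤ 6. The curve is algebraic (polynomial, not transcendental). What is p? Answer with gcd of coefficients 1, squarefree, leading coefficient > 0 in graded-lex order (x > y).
3*x*y + 2*y^2 + 3*x - 3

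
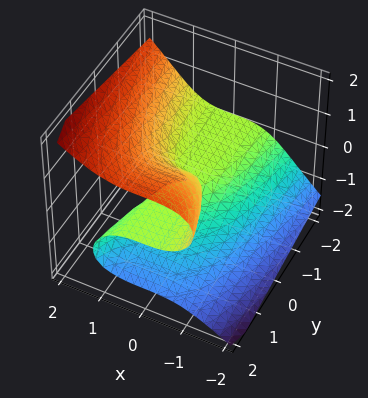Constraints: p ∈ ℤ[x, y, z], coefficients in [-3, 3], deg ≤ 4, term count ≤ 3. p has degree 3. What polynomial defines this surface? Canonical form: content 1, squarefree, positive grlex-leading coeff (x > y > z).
2*x^3 - 3*z^3 + 3*y*z

(a) The degree is 3 — no degree-2 surface has this shape.
(b) Reading off the gridlines: it meets the z-axis at z = 0 (among the integer gridlines); one x-axis crossing is at x = 0; the visible y-axis segment lies entirely on the surface.
(c) Together with the visible shape, these determine p as stated.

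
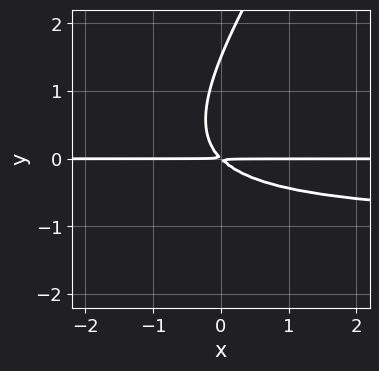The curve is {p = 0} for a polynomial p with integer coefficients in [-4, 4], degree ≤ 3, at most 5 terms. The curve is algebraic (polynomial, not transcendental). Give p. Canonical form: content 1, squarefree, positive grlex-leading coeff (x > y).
(a) Degree: the shape is more complex than any degree-2 curve, so deg p = 3.
(b) Observable constraints: the visible x-axis segment lies entirely on the curve.
(c) These observations pin down the coefficients.

3*x*y^2 - 2*y^3 + 3*x*y + 3*y^2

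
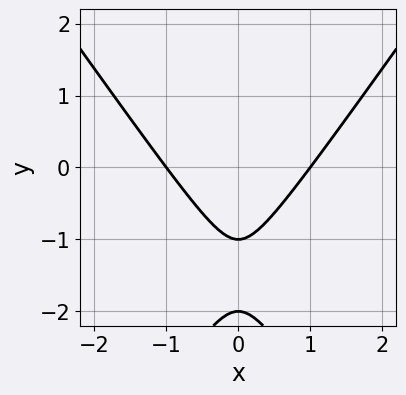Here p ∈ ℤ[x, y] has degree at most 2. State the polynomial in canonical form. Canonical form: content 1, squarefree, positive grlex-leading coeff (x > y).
2*x^2 - y^2 - 3*y - 2

(a) The degree is 2 — the shape is more complex than any degree-1 curve.
(b) Symmetries: it's symmetric under x → −x, forcing even powers of x.
(c) Checking where it meets the axes: among the integer gridlines, it crosses the x-axis at x ∈ {-1, 1}; among the integer gridlines, it crosses the y-axis at y ∈ {-2, -1}.
(d) Fitting integer coefficients to these (and the overall shape) gives p.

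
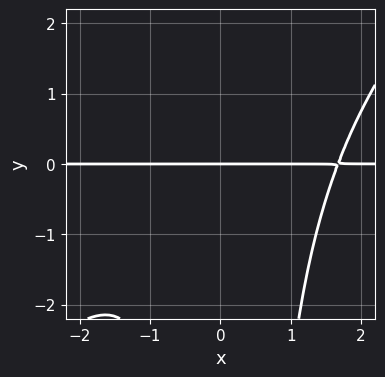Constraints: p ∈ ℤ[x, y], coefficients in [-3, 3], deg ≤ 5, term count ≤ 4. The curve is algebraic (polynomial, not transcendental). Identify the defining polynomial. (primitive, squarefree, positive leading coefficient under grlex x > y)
deg p = 4. The shape is more complex than any degree-3 curve.
Reading off the gridlines: every point of the x-axis in the box is on the curve; one y-axis crossing is at y = 0.
Fitting integer coefficients to these (and the overall shape) gives p.

x^3*y - x^2*y^2 - x*y - 3*y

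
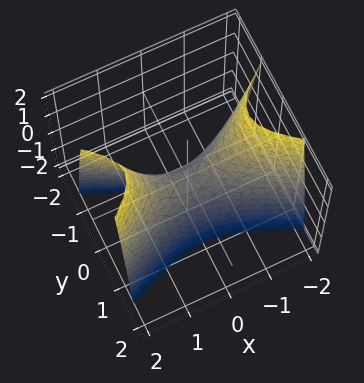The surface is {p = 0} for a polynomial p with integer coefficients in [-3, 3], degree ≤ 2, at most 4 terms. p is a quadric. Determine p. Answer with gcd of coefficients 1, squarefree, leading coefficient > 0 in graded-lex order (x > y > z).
x^2 - 3*y^2 - z

1. Degree: a hyperbolic paraboloid; a quadric, so deg p = 2.
2. Symmetries: it's symmetric under y → −y, forcing even powers of y; mirror symmetry x ↦ −x ⇒ only even powers of x.
3. Against the integer gridlines: it meets the z-axis at z = 0 (among the integer gridlines); one x-axis crossing is at x = 0.
4. Together with the visible shape, these determine p as stated.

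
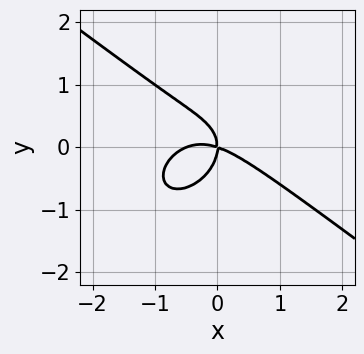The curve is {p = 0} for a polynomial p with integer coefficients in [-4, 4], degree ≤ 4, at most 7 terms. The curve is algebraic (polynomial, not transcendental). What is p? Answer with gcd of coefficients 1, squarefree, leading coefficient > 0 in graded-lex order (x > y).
The degree is 3 — no degree-2 curve has this shape.
From the axis intercepts and sections: it crosses the x-axis at the gridline x = 0; it meets the y-axis at y = 0 (among the integer gridlines).
The integer polynomial consistent with all of this is the stated p.

2*x^3 + x^2*y + 3*y^3 + x^2 + 3*x*y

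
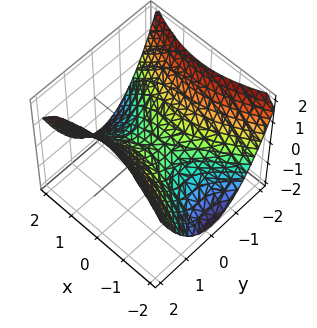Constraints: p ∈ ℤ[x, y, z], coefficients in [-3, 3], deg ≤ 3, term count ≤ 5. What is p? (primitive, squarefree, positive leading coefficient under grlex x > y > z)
x^2 - 2*y^2 + 3*z

The degree is 2 — a saddle surface; a quadric.
Symmetries: it's symmetric under y → −y, forcing even powers of y; the x ↦ −x reflection is a symmetry, so x appears only in even powers.
Reading off the gridlines: it crosses the x-axis at the gridline x = 0; one y-axis crossing is at y = 0; it crosses the z-axis at the gridline z = 0.
These observations pin down the coefficients.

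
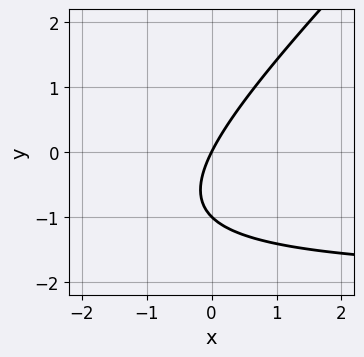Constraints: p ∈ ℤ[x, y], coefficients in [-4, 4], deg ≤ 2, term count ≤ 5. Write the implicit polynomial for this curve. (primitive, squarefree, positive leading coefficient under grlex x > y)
x*y - y^2 + 2*x - y

(a) The degree is 2 — a generic line meets the curve in up to 2 points.
(b) Observable constraints: the y-axis gridline crossings are at y ∈ {-1, 0}; it crosses the x-axis at the gridline x = 0.
(c) These observations pin down the coefficients.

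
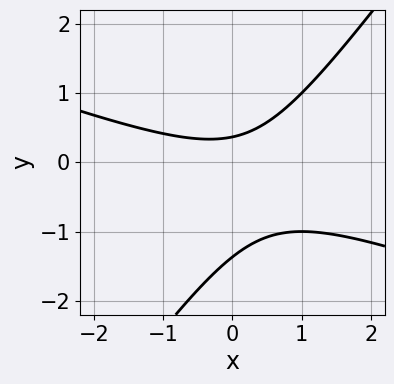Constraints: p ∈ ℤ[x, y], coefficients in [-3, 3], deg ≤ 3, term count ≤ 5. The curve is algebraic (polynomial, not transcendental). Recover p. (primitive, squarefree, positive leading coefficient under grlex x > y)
1. The degree is 2 — no degree-1 curve has this shape.
2. Checking where it meets the axes: it misses every integer gridline on the x-axis.
3. Solving for integer coefficients yields p as stated.

x^2 + 2*x*y - 2*y^2 - 2*y + 1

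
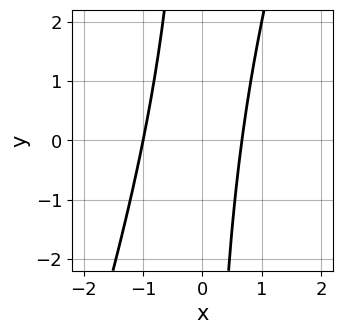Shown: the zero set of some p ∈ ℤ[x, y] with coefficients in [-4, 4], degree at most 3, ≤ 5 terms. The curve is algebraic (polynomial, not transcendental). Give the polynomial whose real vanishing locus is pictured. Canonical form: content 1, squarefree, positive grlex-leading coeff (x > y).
Degree: the shape is more complex than any degree-1 curve, so deg p = 2.
Checking where it meets the axes: no y-intercept at any integer in the box; it meets the x-axis at x = -1 (among the integer gridlines).
Fitting integer coefficients to these (and the overall shape) gives p.

3*x^2 - x*y + x - 2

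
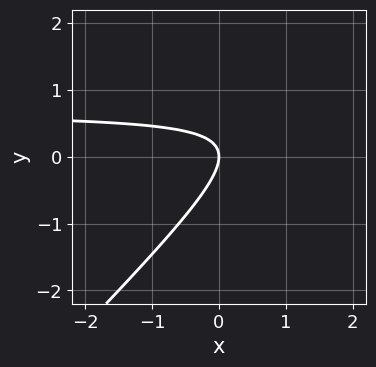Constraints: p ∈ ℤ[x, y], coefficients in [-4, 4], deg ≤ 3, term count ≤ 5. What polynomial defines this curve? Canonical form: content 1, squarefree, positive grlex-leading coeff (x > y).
1. The degree is 2 — no degree-1 curve has this shape.
2. From the visible intercepts: it meets the y-axis at y = 0 (among the integer gridlines); it meets the x-axis at x = 0 (among the integer gridlines).
3. These observations pin down the coefficients.

3*x*y - 3*y^2 - 2*x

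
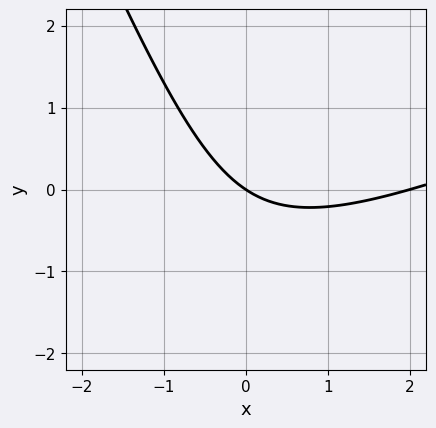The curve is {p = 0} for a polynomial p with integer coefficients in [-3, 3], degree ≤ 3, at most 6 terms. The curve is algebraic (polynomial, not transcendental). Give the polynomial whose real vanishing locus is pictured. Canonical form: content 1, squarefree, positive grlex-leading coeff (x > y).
1. Degree: the shape is more complex than any degree-1 curve, so deg p = 2.
2. Reading off the gridlines: the x-axis gridline crossings are at x ∈ {0, 2}; it crosses the y-axis at the gridline y = 0.
3. The integer polynomial consistent with all of this is the stated p.

x^2 - 2*x*y - y^2 - 2*x - 3*y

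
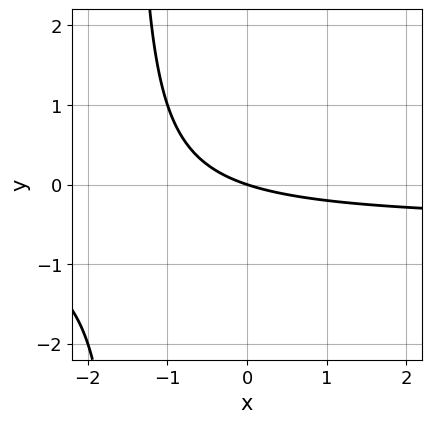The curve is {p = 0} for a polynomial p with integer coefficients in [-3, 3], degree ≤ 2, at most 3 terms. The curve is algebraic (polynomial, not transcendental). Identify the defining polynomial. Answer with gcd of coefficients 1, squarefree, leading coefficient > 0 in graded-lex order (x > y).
2*x*y + x + 3*y

Degree: the shape is more complex than any degree-1 curve, so deg p = 2.
Against the integer gridlines: it meets the y-axis at y = 0 (among the integer gridlines); it meets the x-axis at x = 0 (among the integer gridlines).
The integer polynomial consistent with all of this is the stated p.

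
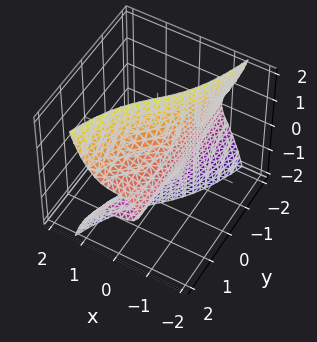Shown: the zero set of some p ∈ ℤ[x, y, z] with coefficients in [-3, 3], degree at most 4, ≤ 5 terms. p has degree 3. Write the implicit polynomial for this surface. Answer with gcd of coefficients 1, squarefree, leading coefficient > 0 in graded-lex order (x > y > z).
3*x^3 + 2*x*z^2 - 2*y*z^2 + 1

The degree is 3 — the shape is more complex than any degree-2 surface.
From the visible intercepts: it misses every integer gridline on the z-axis; it misses every integer gridline on the y-axis.
Matching integer coefficients to the picture gives p.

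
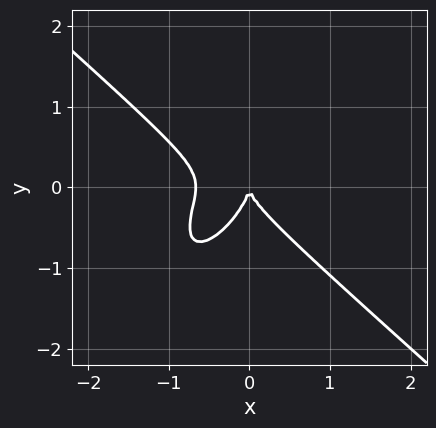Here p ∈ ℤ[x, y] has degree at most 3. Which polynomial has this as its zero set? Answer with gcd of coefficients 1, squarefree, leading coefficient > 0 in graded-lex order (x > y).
3*x^3 - 2*x*y^2 + 2*y^3 + 2*x^2

(a) Degree: a generic line meets the curve in up to 3 points, so deg p = 3.
(b) Reading off the gridlines: it meets the x-axis at x = 0 (among the integer gridlines); it crosses the y-axis at the gridline y = 0.
(c) These observations pin down the coefficients.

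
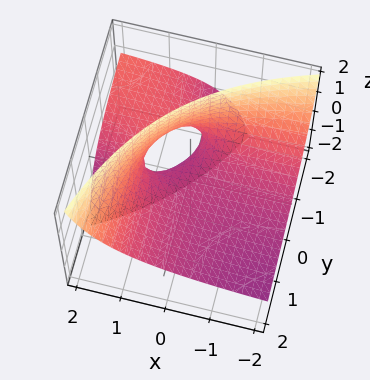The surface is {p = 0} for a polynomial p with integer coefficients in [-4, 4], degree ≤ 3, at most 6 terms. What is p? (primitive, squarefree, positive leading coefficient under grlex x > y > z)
x*y + 2*x*z - 2*y*z - 2*z

1. deg p = 2. A generic line meets the surface in up to 2 points.
2. Checking where it meets the axes: every point of the x-axis in the box is on the surface; every point of the y-axis in the box is on the surface.
3. These observations pin down the coefficients.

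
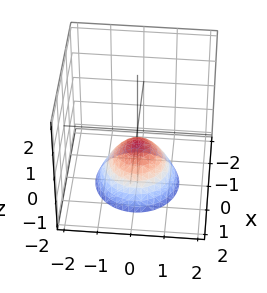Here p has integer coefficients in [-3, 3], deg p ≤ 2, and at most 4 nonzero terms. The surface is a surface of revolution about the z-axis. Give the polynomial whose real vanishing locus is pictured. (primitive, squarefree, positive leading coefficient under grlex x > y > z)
2*x^2 + 2*y^2 + 2*z + 1

First, deg p = 2. A generic line meets the surface in up to 2 points.
Next, symmetries: the surface is invariant under rotation about z: p = q(x² + y², z).
Next, against the integer gridlines: no y-intercept at any integer in the box; no x-intercept at any integer in the box; a circular section at z = -2 has radius between 1 and 2.
Finally, assembling these constraints gives the stated polynomial.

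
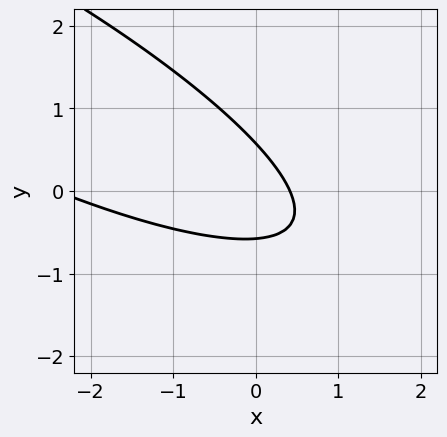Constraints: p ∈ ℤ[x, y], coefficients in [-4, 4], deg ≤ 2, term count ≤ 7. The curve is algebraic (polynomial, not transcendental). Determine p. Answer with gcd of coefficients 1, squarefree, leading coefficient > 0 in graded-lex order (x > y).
x^2 + 3*x*y + 3*y^2 + 2*x - 1

(a) Degree: the shape is more complex than any degree-1 curve, so deg p = 2.
(b) Putting this together gives p.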